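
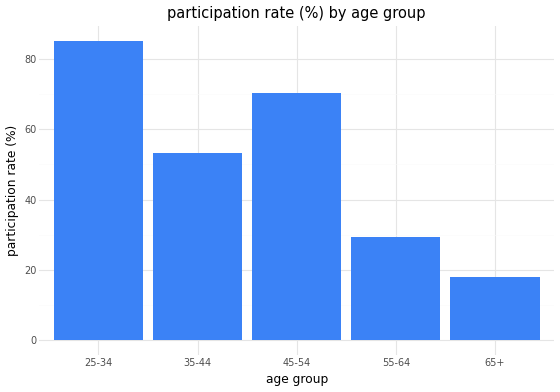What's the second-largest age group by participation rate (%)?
Top 3: 25-34 ≈ 80, 45-54 ≈ 70, 35-44 ≈ 50.

45-54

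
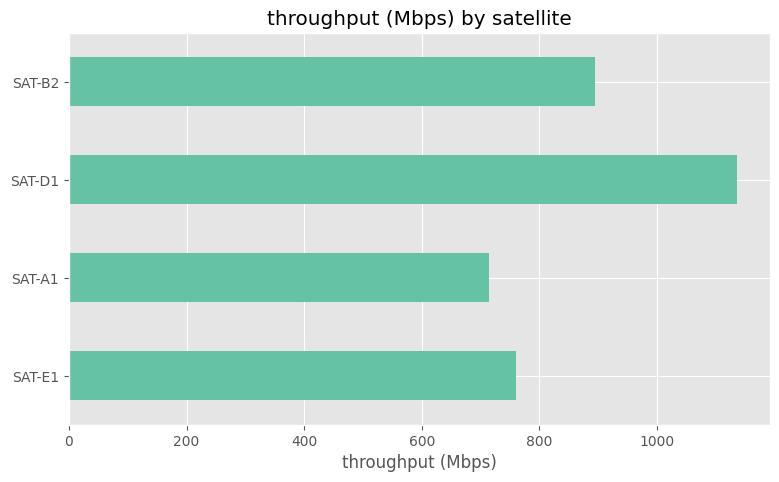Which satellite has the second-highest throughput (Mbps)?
Top 3: SAT-D1 ≈ 1100, SAT-B2 ≈ 900, SAT-E1 ≈ 800.

SAT-B2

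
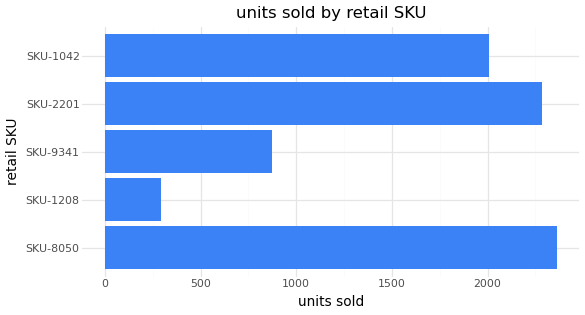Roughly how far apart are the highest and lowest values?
≈ 2200

Max SKU-8050 ≈ 2400, min SKU-1208 ≈ 200; range ≈ 2200.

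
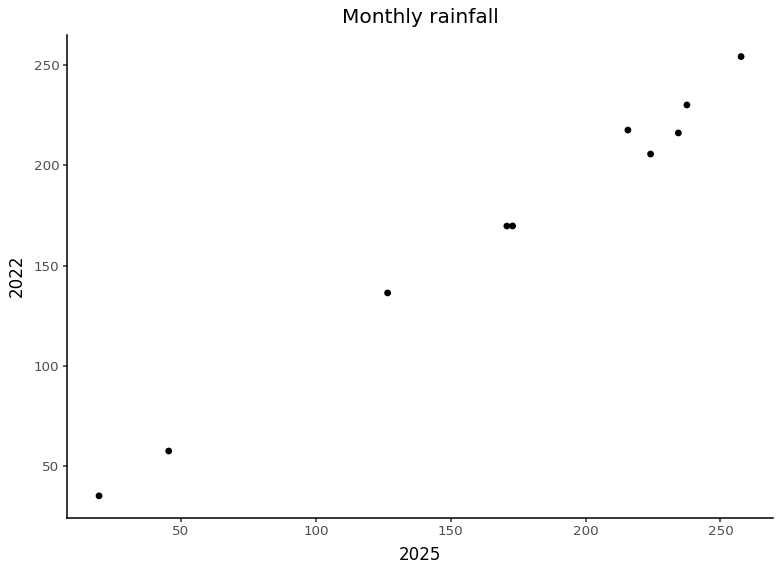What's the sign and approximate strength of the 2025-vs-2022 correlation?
Points are positively correlated; strong (|r| ≈ 1.0).

positive, strong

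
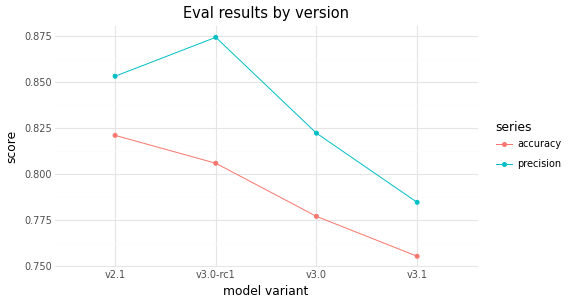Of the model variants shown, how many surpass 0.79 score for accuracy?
2

Above 0.79: v2.1, v3.0-rc1.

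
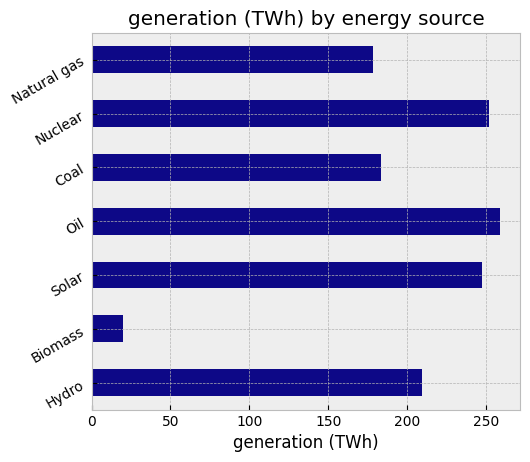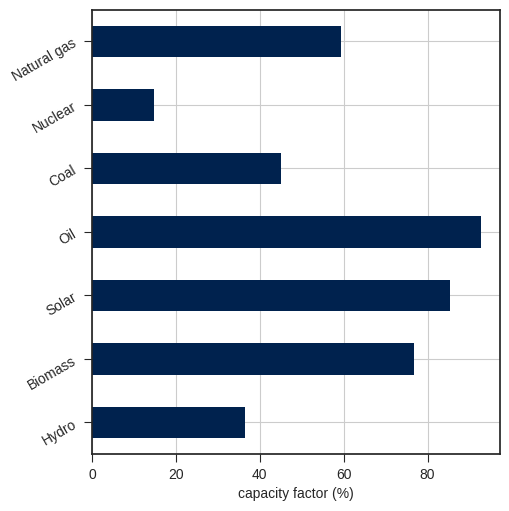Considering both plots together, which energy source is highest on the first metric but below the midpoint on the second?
Chart 2 median capacity factor (%) ≈ 60; below-median energy sources: Hydro, Coal, Nuclear. Among those, Nuclear has the highest generation (TWh) (≈ 250).

Nuclear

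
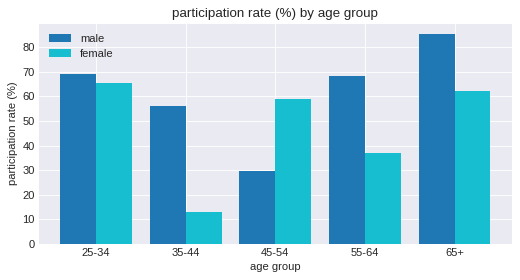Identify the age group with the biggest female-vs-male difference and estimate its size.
35-44, ≈ 50 %

35-44: female ≈ 10, male ≈ 60 → gap ≈ 50. Next-largest (55-64) is only ≈ 30.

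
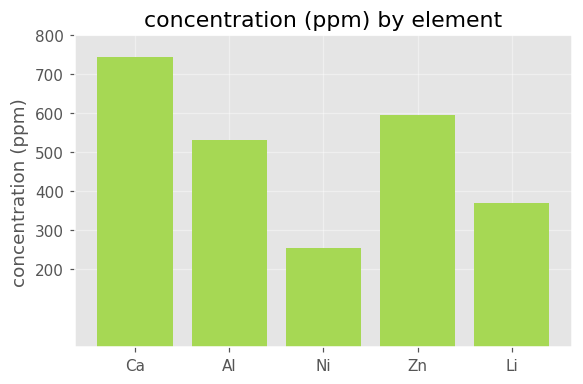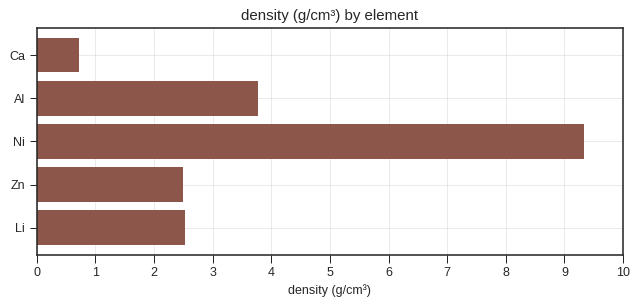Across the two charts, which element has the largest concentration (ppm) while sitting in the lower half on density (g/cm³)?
Chart 2 median density (g/cm³) ≈ 3; below-median elements: Ca, Zn. Among those, Ca has the highest concentration (ppm) (≈ 700).

Ca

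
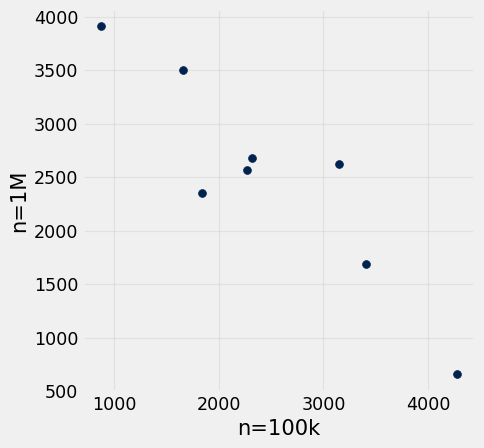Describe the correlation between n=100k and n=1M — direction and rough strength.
negative, strong

Points are negatively correlated; strong (|r| ≈ 0.9).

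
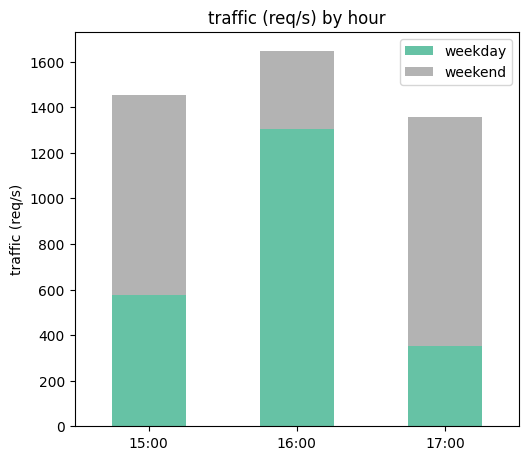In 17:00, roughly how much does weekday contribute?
weekday top ≈ 400, bottom ≈ 0; segment ≈ 400.

≈ 400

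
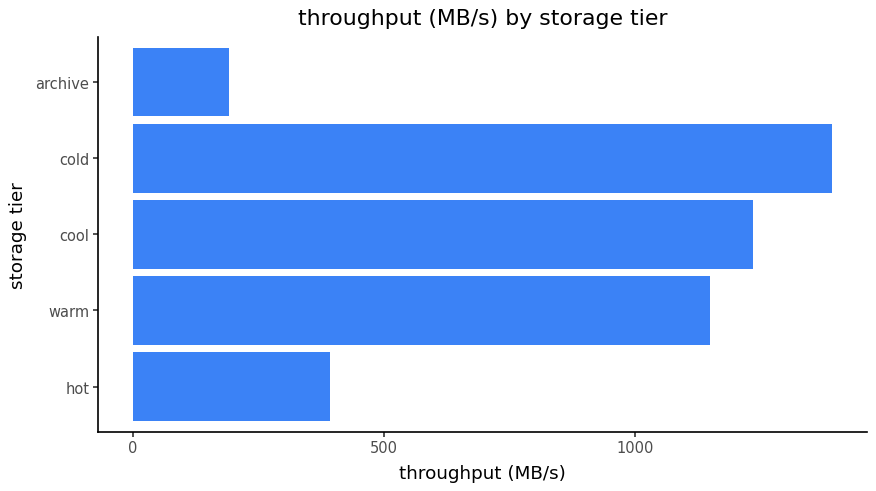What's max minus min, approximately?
Max cold ≈ 1400, min archive ≈ 200; range ≈ 1200.

≈ 1200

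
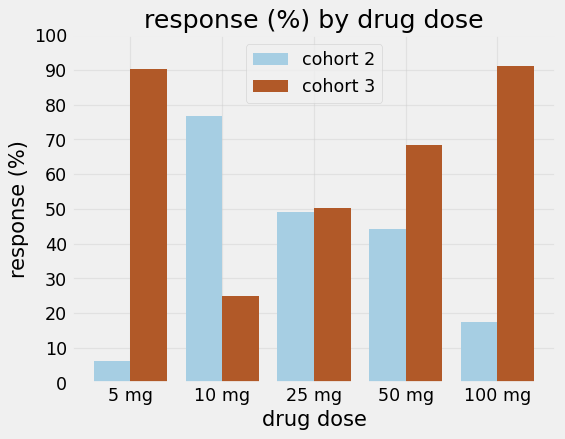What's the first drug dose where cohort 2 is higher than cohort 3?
5 mg: cohort 2 ≈ 10 vs cohort 3 ≈ 90 (not yet); 10 mg: cohort 2 ≈ 80 vs cohort 3 ≈ 20 (first crossover).

10 mg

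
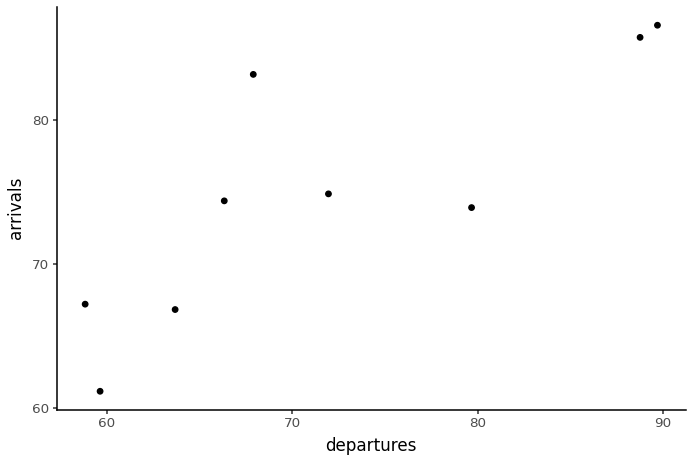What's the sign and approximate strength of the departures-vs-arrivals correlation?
positive, strong

Points are positively correlated; strong (|r| ≈ 0.8).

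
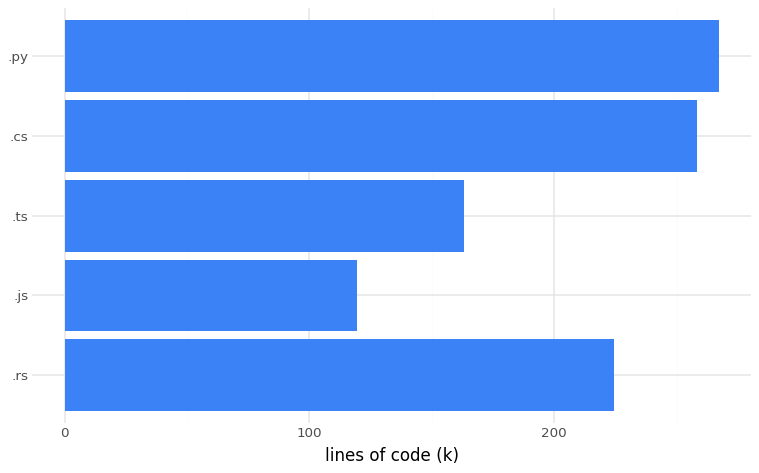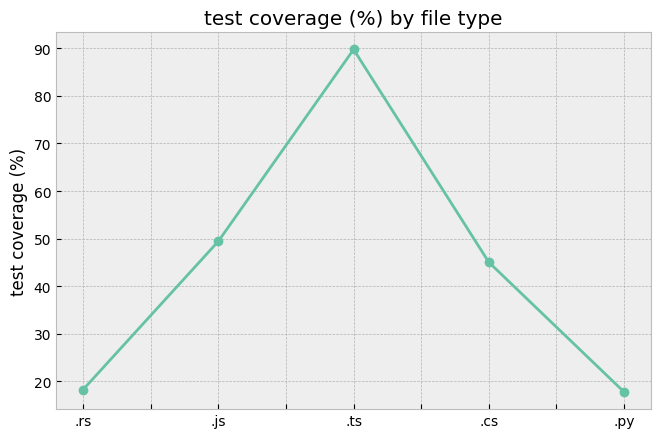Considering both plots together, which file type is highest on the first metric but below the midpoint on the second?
.py

Chart 2 median test coverage (%) ≈ 50; below-median file types: .rs, .py. Among those, .py has the highest lines of code (k) (≈ 275).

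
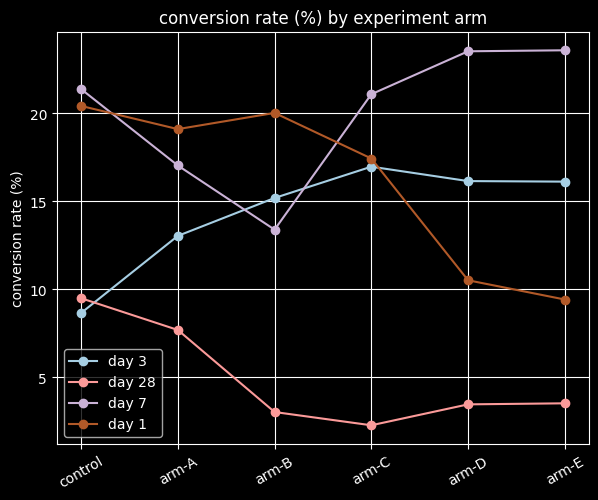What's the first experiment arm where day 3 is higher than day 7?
arm-A: day 3 ≈ 14 vs day 7 ≈ 18 (not yet); arm-B: day 3 ≈ 16 vs day 7 ≈ 14 (first crossover).

arm-B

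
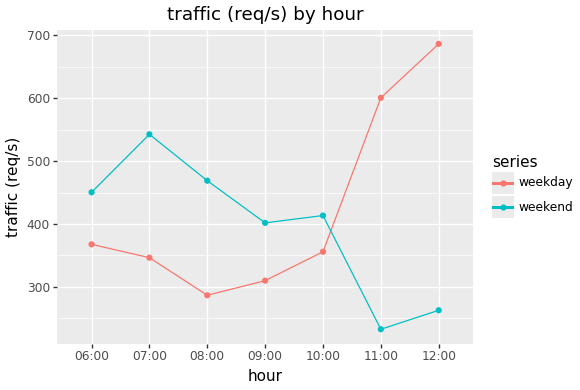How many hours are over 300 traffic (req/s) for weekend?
Above 300: 06:00, 07:00, 08:00, 09:00, 10:00.

5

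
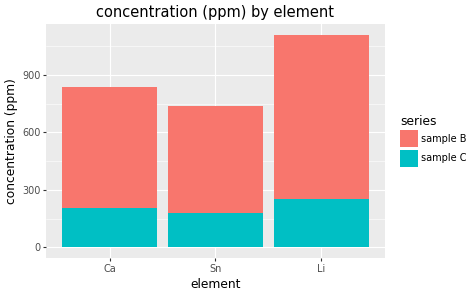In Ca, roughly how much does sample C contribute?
sample C top ≈ 200, bottom ≈ 0; segment ≈ 200.

≈ 200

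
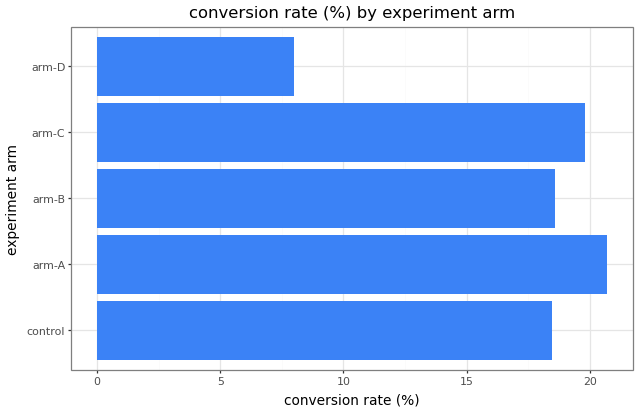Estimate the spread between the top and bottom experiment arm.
≈ 12

Max arm-A ≈ 20, min arm-D ≈ 8; range ≈ 12.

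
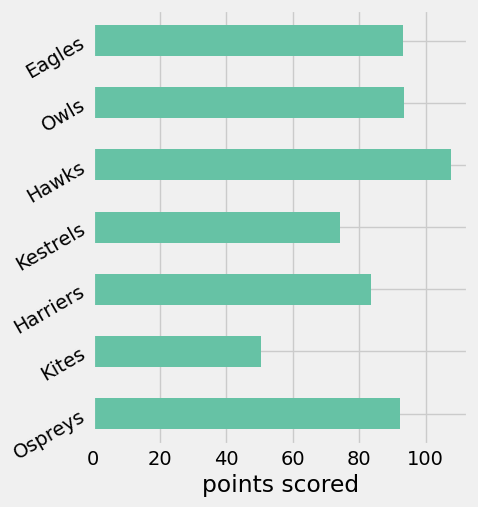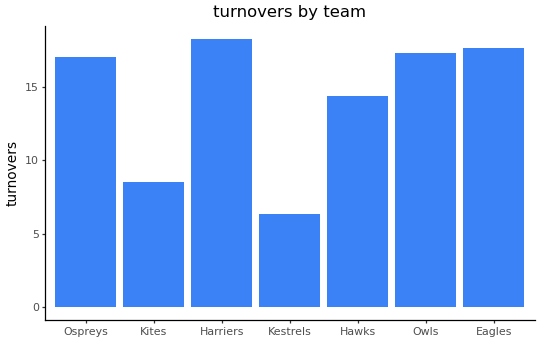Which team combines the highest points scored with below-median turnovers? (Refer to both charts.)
Chart 2 median turnovers ≈ 18; below-median teams: Kites, Kestrels, Hawks. Among those, Hawks has the highest points scored (≈ 110).

Hawks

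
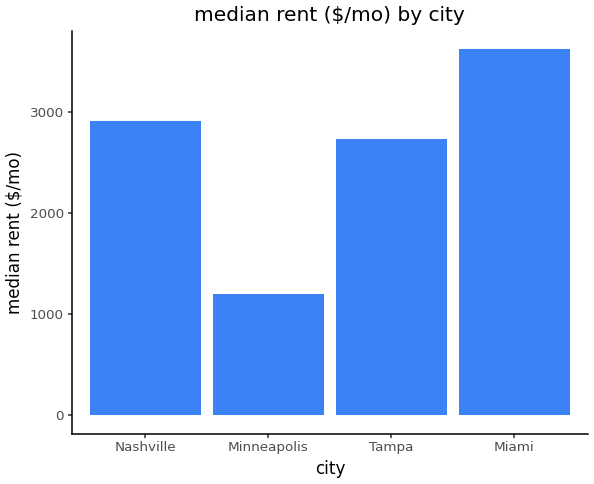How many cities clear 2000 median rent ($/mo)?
3

Above 2000: Nashville, Tampa, Miami.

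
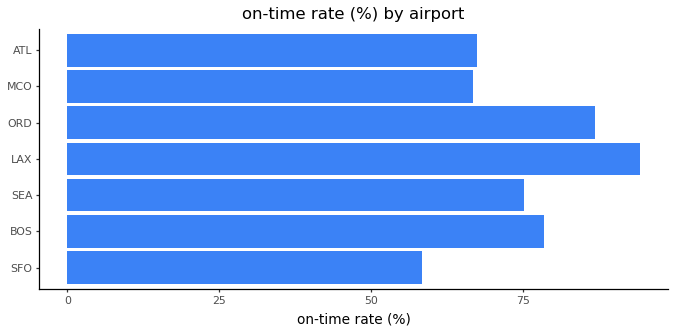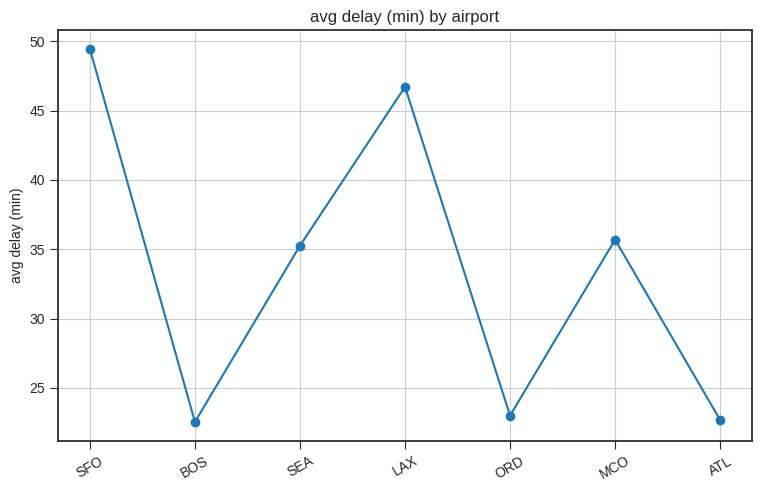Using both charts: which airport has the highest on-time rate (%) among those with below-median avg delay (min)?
Chart 2 median avg delay (min) ≈ 35; below-median airports: BOS, ORD, ATL. Among those, ORD has the highest on-time rate (%) (≈ 90).

ORD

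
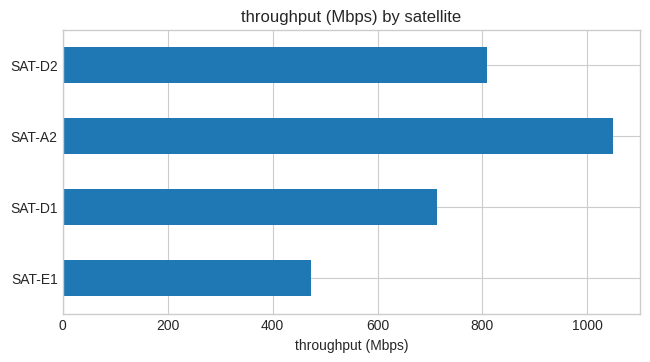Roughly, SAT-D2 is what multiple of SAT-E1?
SAT-D2 ≈ 800, SAT-E1 ≈ 500; 800/500 ≈ 1.6.

≈ 1.6×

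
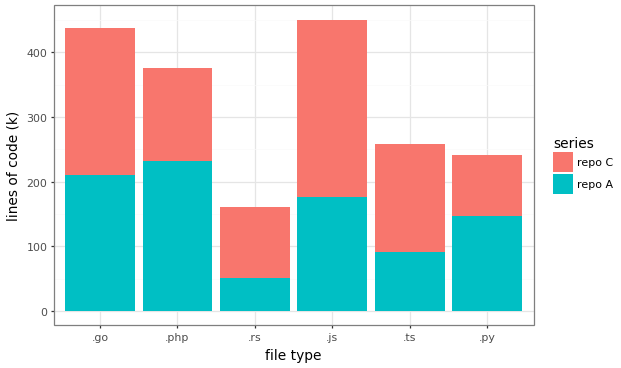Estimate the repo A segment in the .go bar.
≈ 200

repo A top ≈ 200, bottom ≈ 0; segment ≈ 200.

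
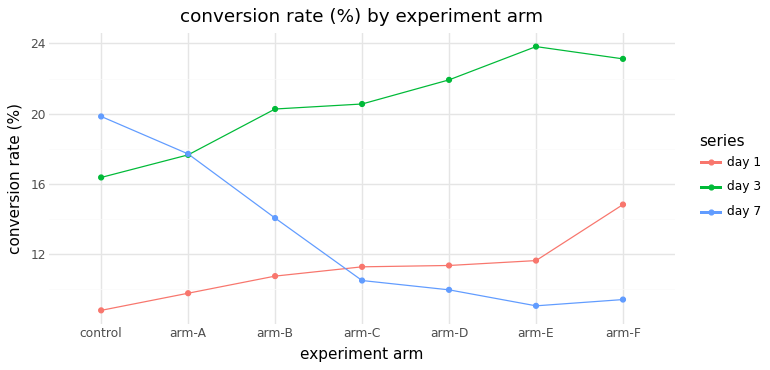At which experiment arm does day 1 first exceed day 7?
arm-B: day 1 ≈ 10 vs day 7 ≈ 14 (not yet); arm-C: day 1 ≈ 12 vs day 7 ≈ 10 (first crossover).

arm-C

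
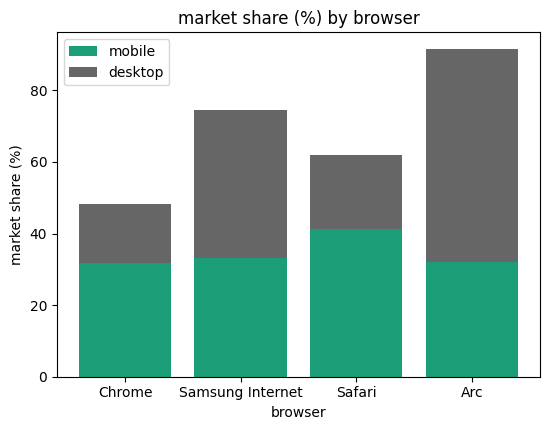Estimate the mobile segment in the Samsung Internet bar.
≈ 30

mobile top ≈ 30, bottom ≈ 0; segment ≈ 30.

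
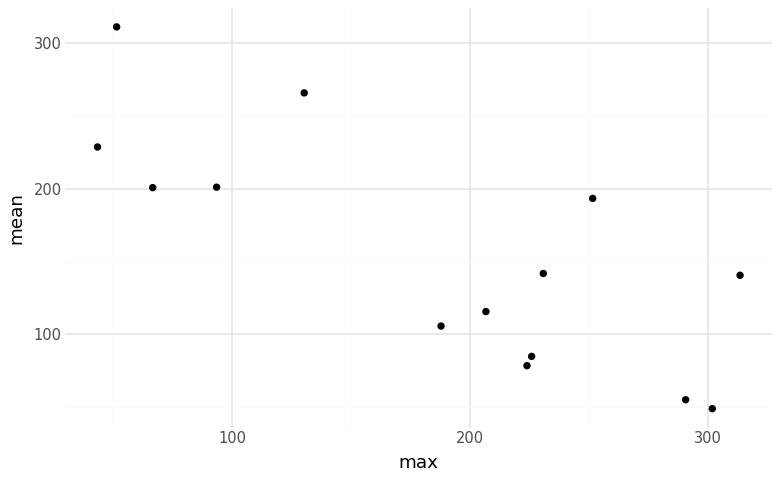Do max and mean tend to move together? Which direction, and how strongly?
negative, strong

Points are negatively correlated; strong (|r| ≈ 0.8).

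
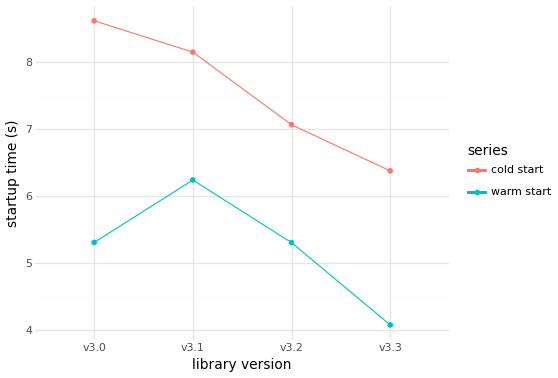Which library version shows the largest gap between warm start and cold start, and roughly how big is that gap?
v3.0, ≈ 3.0 s

v3.0: warm start ≈ 5.5, cold start ≈ 8.5 → gap ≈ 3.0. Next-largest (v3.3) is only ≈ 2.5.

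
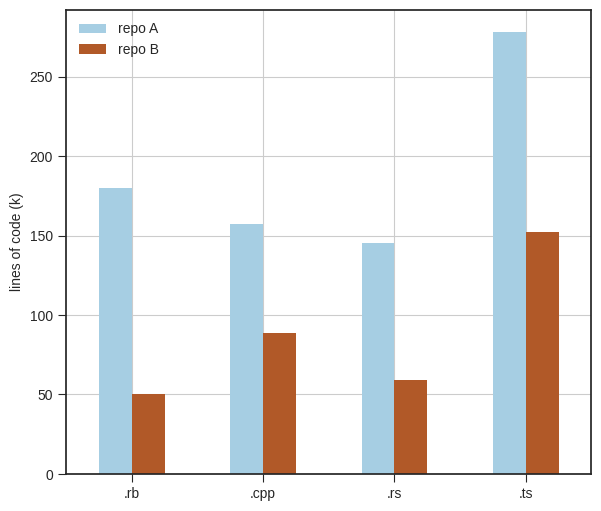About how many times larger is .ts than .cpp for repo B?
≈ 1.5×

.ts ≈ 150, .cpp ≈ 100; 150/100 ≈ 1.5.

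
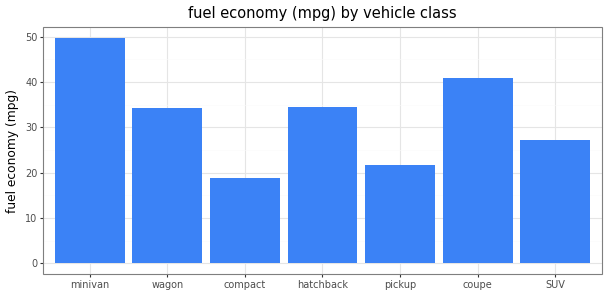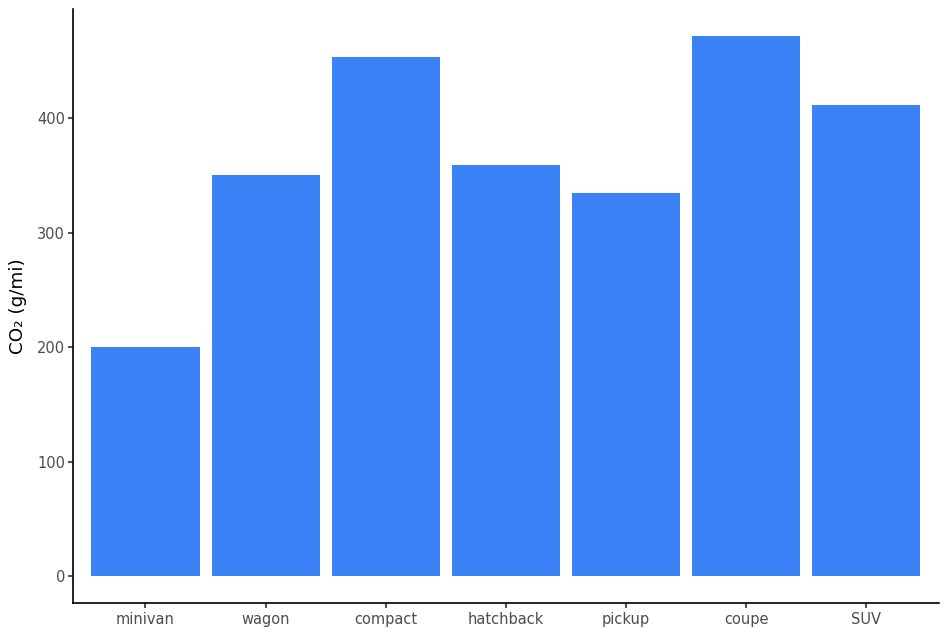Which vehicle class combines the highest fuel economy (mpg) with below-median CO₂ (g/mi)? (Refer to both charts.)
Chart 2 median CO₂ (g/mi) ≈ 350; below-median vehicle classes: minivan, wagon, pickup. Among those, minivan has the highest fuel economy (mpg) (≈ 50).

minivan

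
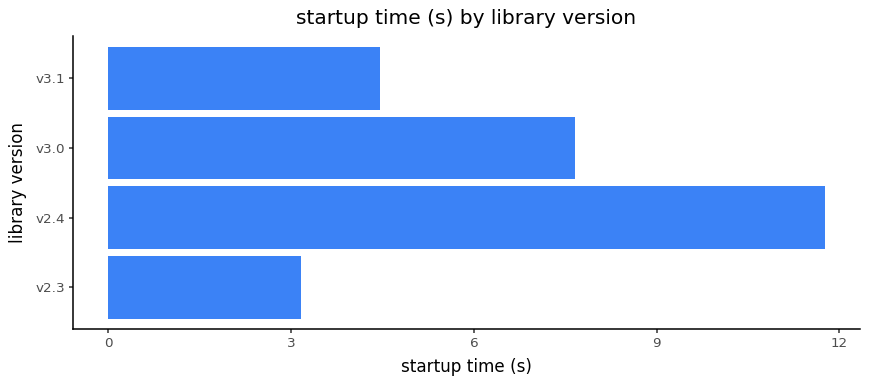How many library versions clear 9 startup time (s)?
1

Above 9: v2.4.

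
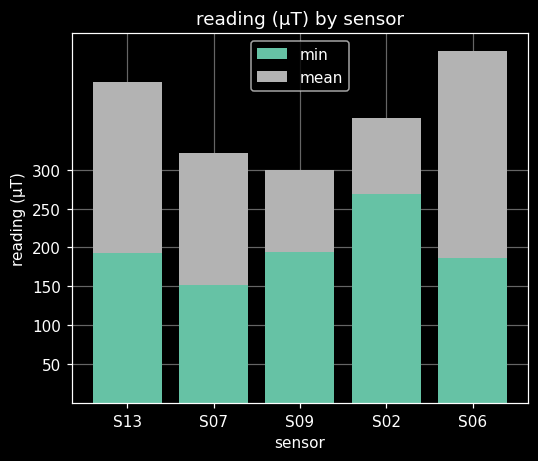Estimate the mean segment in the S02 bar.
mean top ≈ 350, bottom ≈ 250; segment ≈ 100.

≈ 100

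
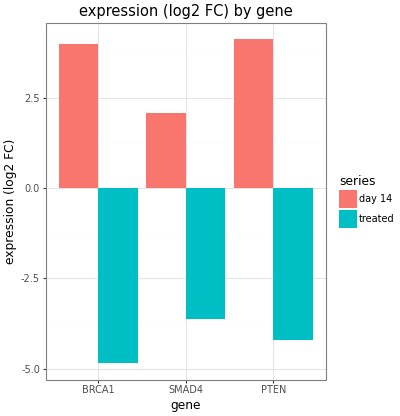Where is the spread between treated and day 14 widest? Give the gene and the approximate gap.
BRCA1, ≈ 9 log2 FC

BRCA1: treated ≈ -5, day 14 ≈ 4 → gap ≈ 9. Next-largest (PTEN) is only ≈ 8.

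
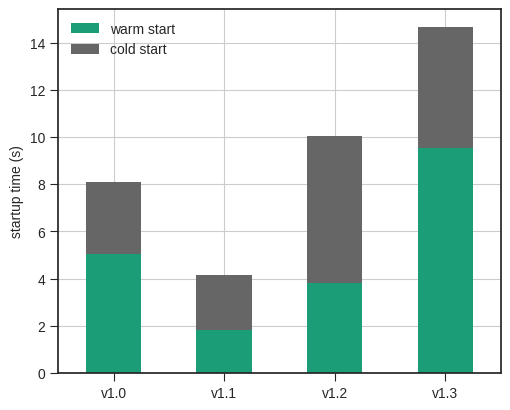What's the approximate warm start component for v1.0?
warm start top ≈ 6, bottom ≈ 0; segment ≈ 6.

≈ 6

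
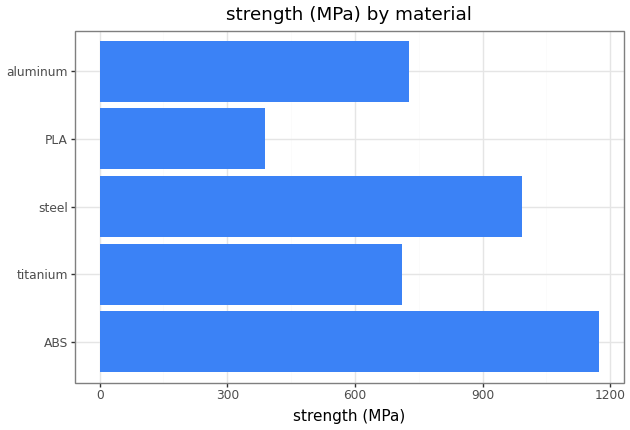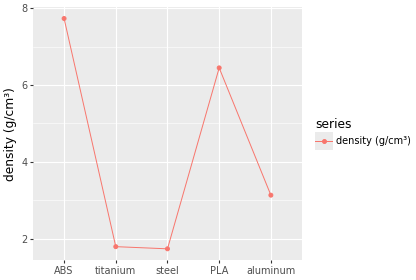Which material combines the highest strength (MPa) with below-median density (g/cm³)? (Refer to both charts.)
Chart 2 median density (g/cm³) ≈ 3; below-median materials: titanium, steel. Among those, steel has the highest strength (MPa) (≈ 1000).

steel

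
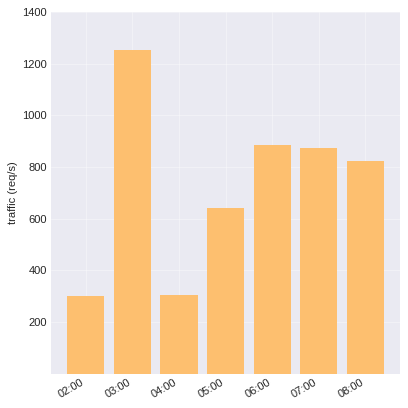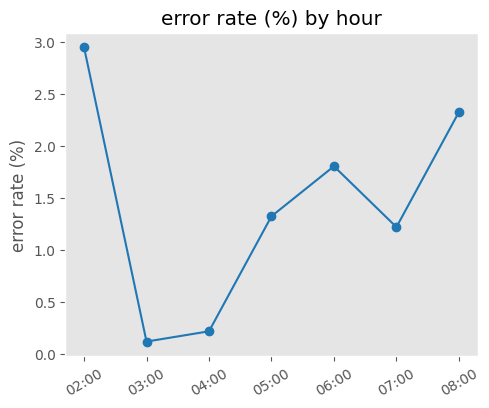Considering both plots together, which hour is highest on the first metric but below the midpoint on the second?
Chart 2 median error rate (%) ≈ 1.5; below-median hours: 03:00, 04:00, 07:00. Among those, 03:00 has the highest traffic (req/s) (≈ 1200).

03:00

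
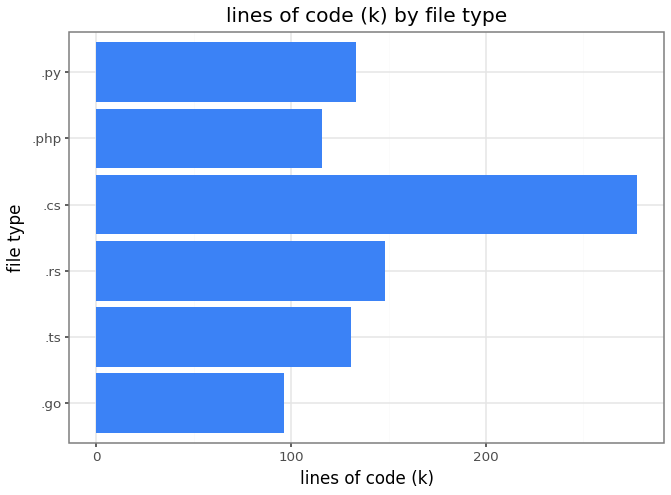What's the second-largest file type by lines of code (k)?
Top 3: .cs ≈ 275, .rs ≈ 150, .py ≈ 125.

.rs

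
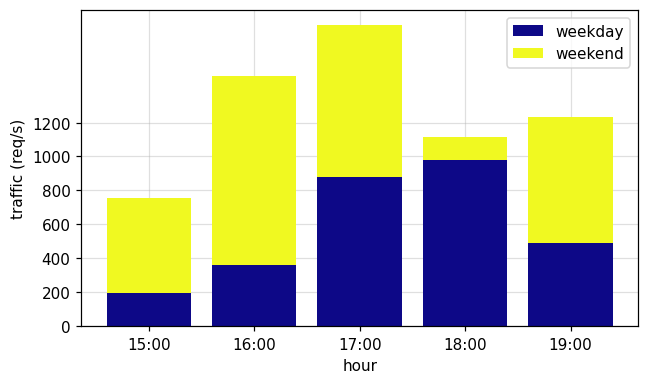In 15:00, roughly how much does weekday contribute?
≈ 200

weekday top ≈ 200, bottom ≈ 0; segment ≈ 200.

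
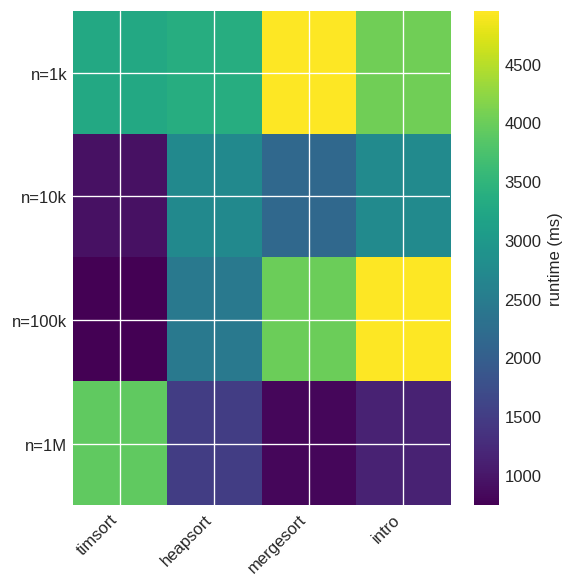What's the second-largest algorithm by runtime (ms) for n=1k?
Top 3 for n=1k: mergesort ≈ 5000, intro ≈ 4000, heapsort ≈ 3500.

intro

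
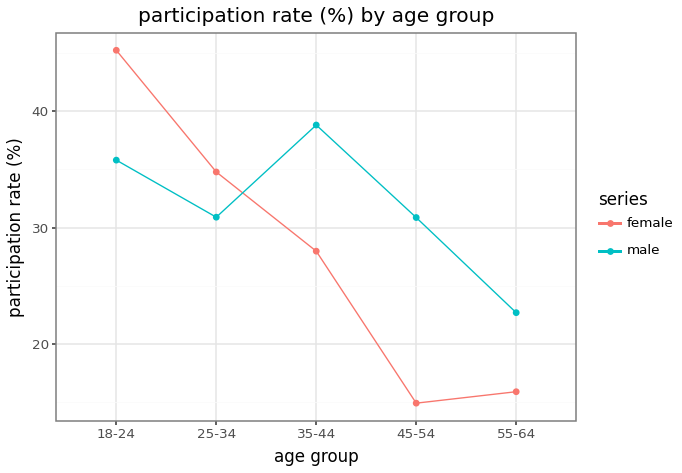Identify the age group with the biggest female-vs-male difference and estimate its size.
45-54: female ≈ 15, male ≈ 30 → gap ≈ 15. Next-largest (35-44) is only ≈ 10.

45-54, ≈ 15 %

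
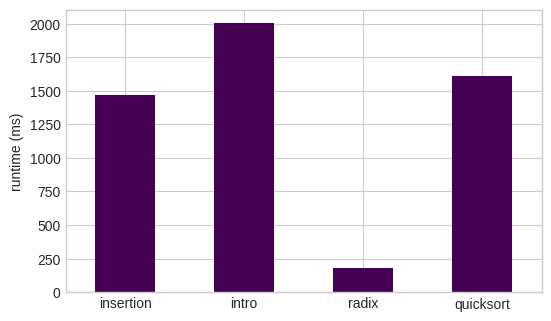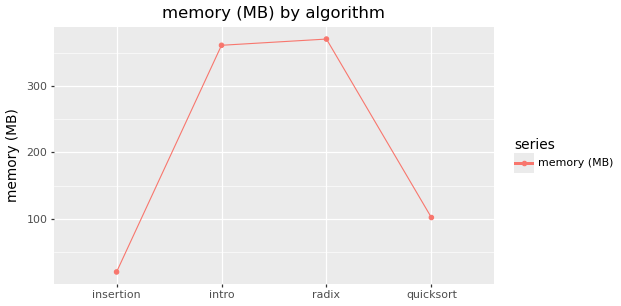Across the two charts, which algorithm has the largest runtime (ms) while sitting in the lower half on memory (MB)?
Chart 2 median memory (MB) ≈ 250; below-median algorithms: insertion, quicksort. Among those, quicksort has the highest runtime (ms) (≈ 1600).

quicksort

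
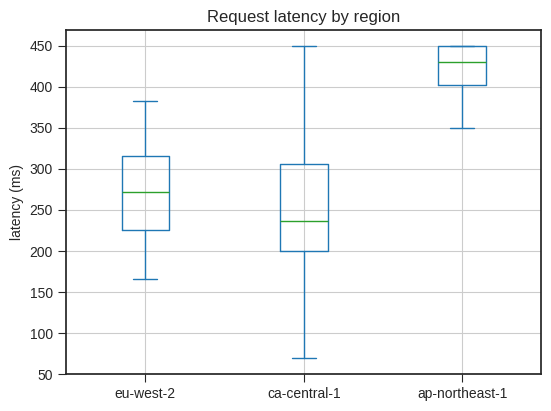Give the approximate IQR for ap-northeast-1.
≈ 40

Q3 ≈ 440, Q1 ≈ 400; IQR ≈ 40.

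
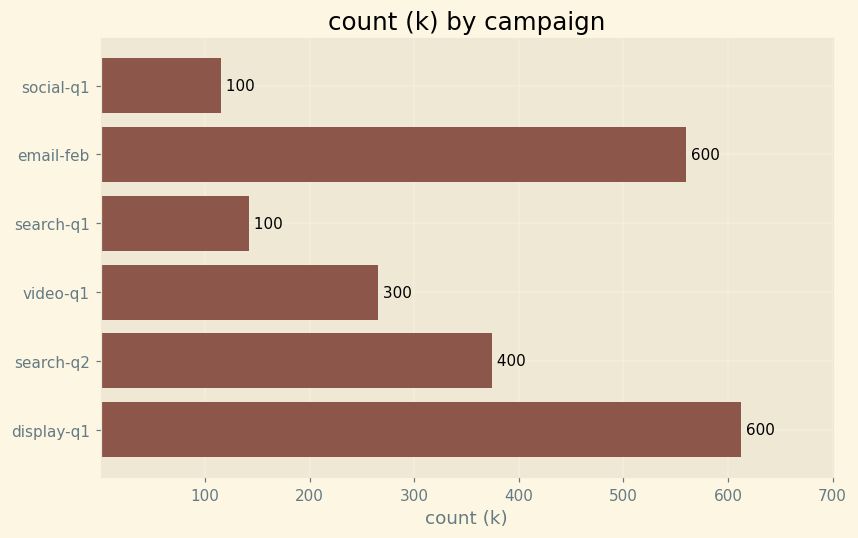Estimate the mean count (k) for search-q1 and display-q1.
≈ 350

(100 + 600) / 2 ≈ 350.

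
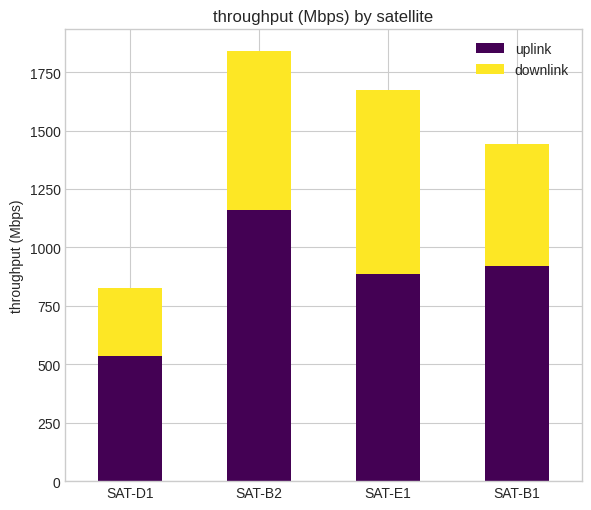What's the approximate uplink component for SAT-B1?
uplink top ≈ 1000, bottom ≈ 0; segment ≈ 1000.

≈ 1000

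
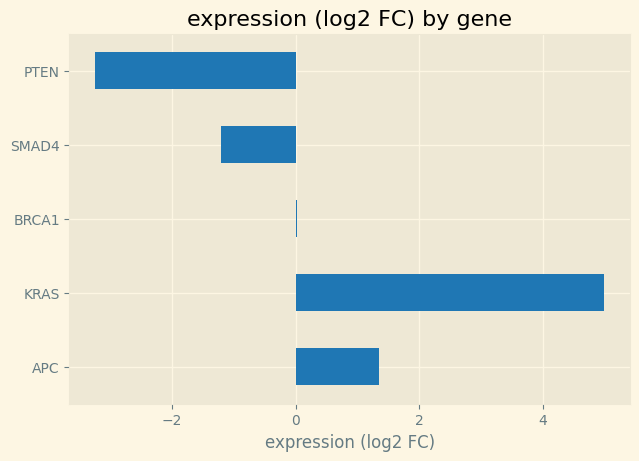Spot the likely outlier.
KRAS

KRAS ≈ 5; the rest sit between ≈ -3 and ≈ 1.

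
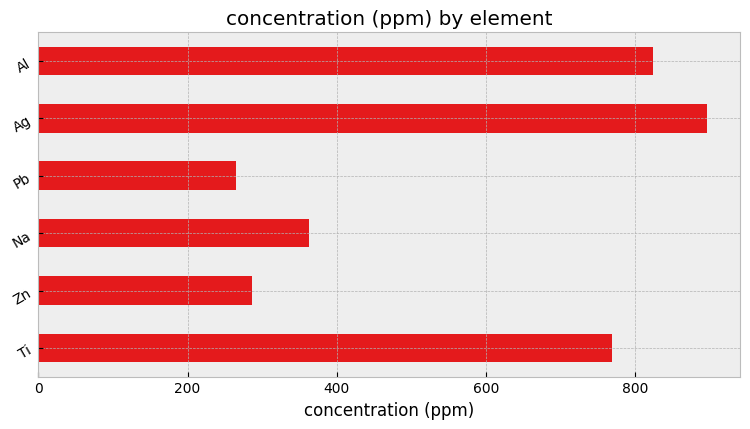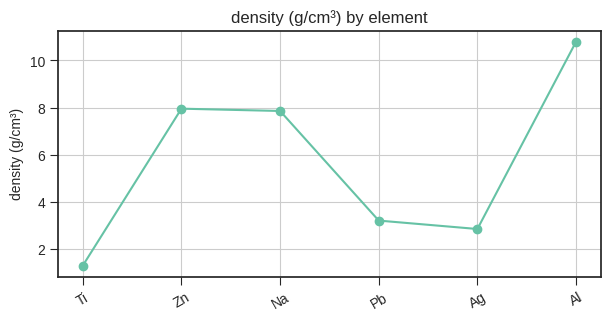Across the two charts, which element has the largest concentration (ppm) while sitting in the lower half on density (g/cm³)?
Chart 2 median density (g/cm³) ≈ 6; below-median elements: Ti, Pb, Ag. Among those, Ag has the highest concentration (ppm) (≈ 900).

Ag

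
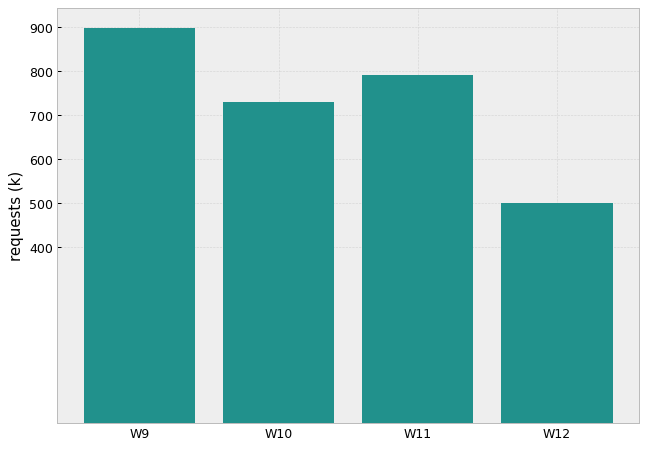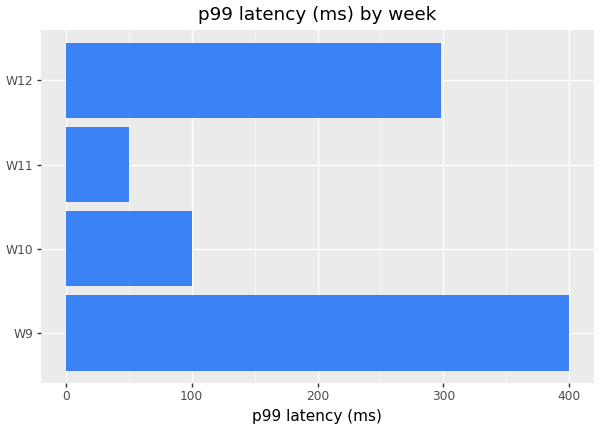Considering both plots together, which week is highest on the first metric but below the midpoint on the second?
W11

Chart 2 median p99 latency (ms) ≈ 200; below-median weeks: W10, W11. Among those, W11 has the highest requests (k) (≈ 800).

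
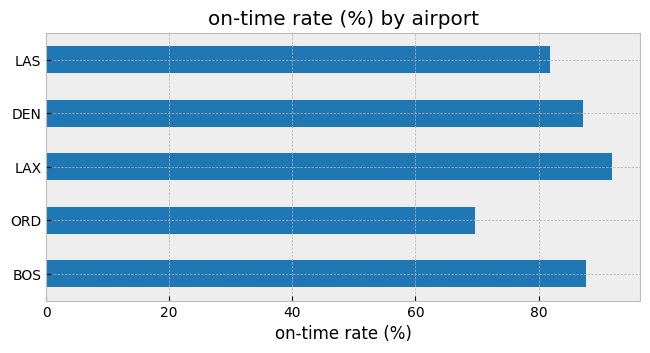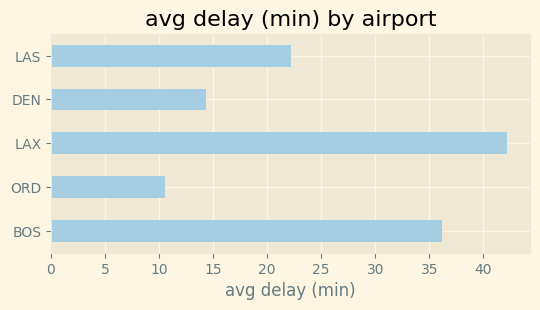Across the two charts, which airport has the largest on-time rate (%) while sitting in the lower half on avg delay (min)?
DEN

Chart 2 median avg delay (min) ≈ 20; below-median airports: ORD, DEN. Among those, DEN has the highest on-time rate (%) (≈ 90).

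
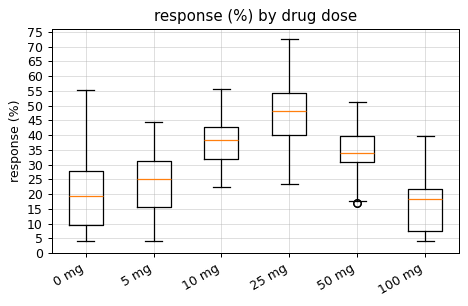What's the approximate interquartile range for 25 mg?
≈ 15

Q3 ≈ 55, Q1 ≈ 40; IQR ≈ 15.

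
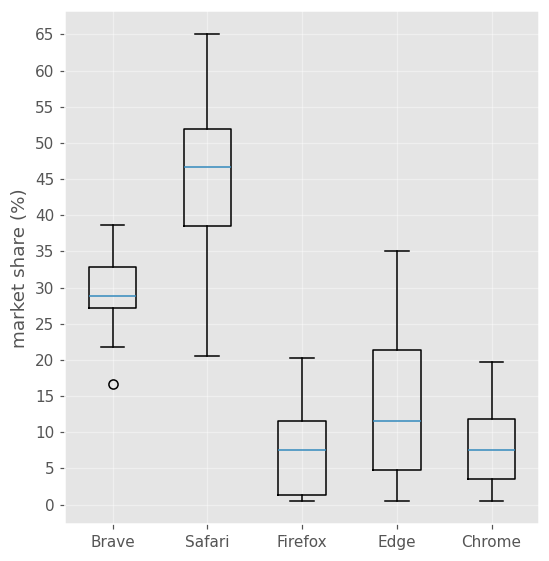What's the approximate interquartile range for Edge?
≈ 15

Q3 ≈ 20, Q1 ≈ 5; IQR ≈ 15.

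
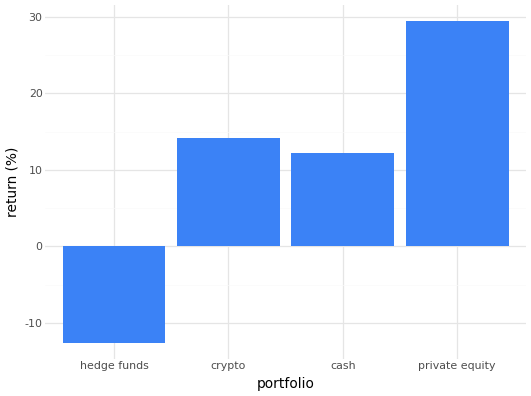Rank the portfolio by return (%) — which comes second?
Top 3: private equity ≈ 30, crypto ≈ 15, cash ≈ 10.

crypto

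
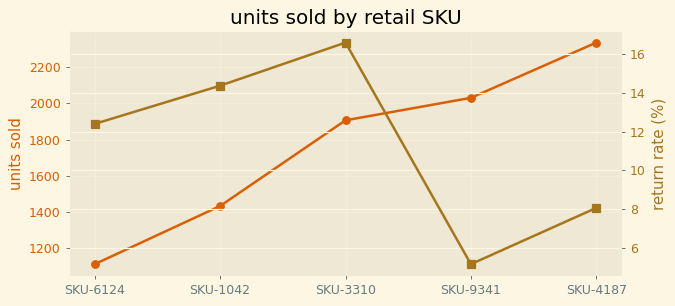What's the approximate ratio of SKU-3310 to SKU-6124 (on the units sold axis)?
SKU-3310 ≈ 2000, SKU-6124 ≈ 1200; 2000/1200 ≈ 1.67.

≈ 1.67×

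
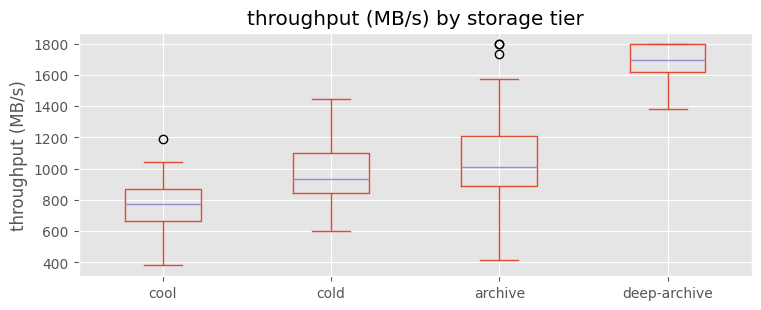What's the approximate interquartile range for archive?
≈ 300

Q3 ≈ 1200, Q1 ≈ 900; IQR ≈ 300.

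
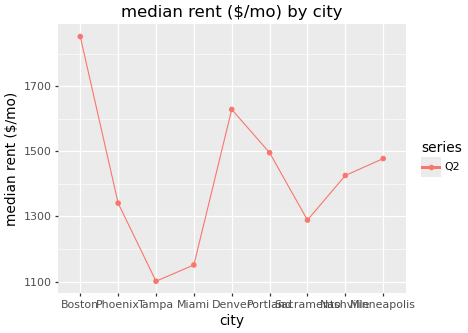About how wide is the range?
Max Boston ≈ 1900, min Tampa ≈ 1100; range ≈ 800.

≈ 800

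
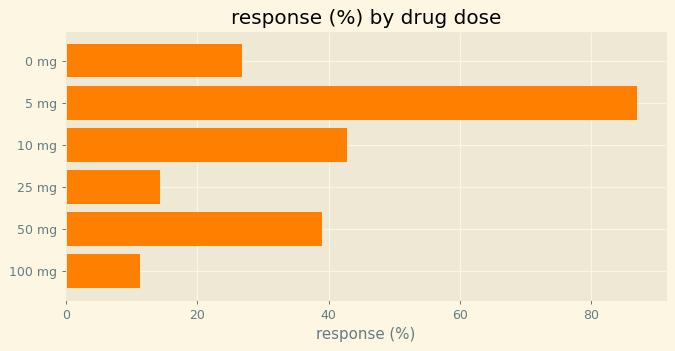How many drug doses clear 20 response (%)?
Above 20: 0 mg, 5 mg, 10 mg, 50 mg.

4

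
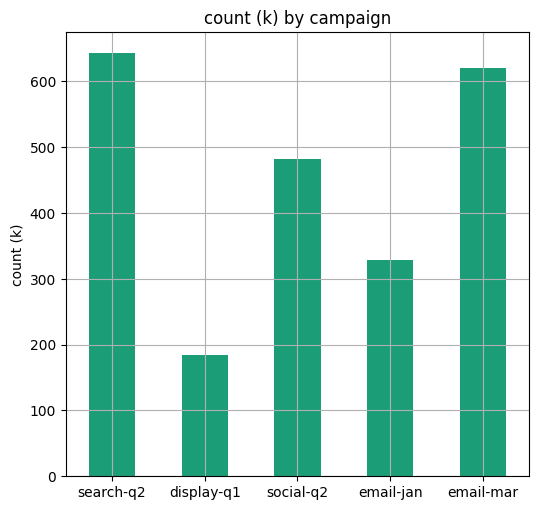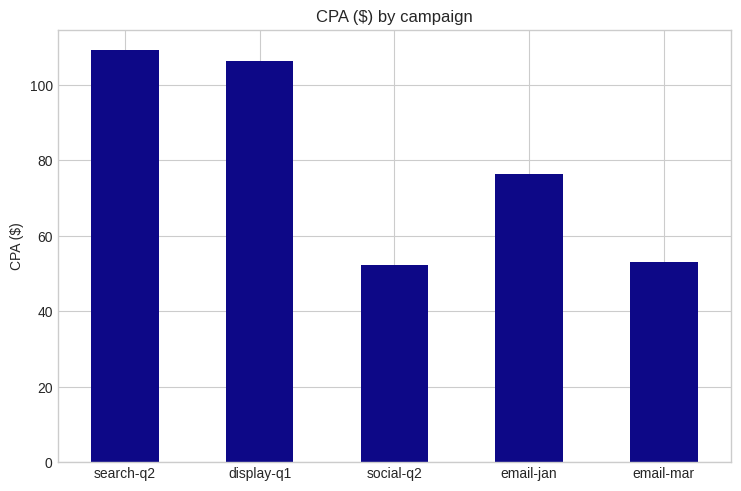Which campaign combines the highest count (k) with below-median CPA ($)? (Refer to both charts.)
Chart 2 median CPA ($) ≈ 80; below-median campaigns: social-q2, email-mar. Among those, email-mar has the highest count (k) (≈ 600).

email-mar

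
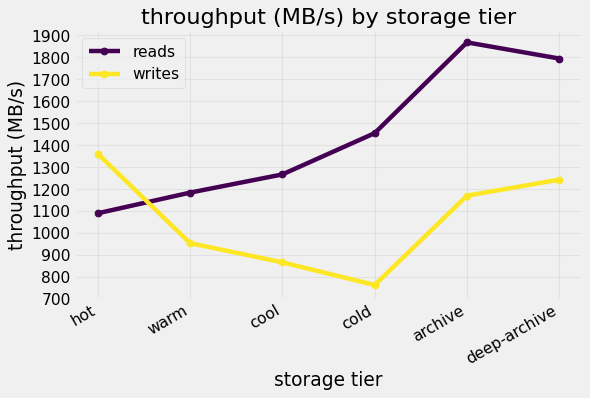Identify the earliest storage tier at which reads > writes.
warm

hot: reads ≈ 1100 vs writes ≈ 1400 (not yet); warm: reads ≈ 1200 vs writes ≈ 1000 (first crossover).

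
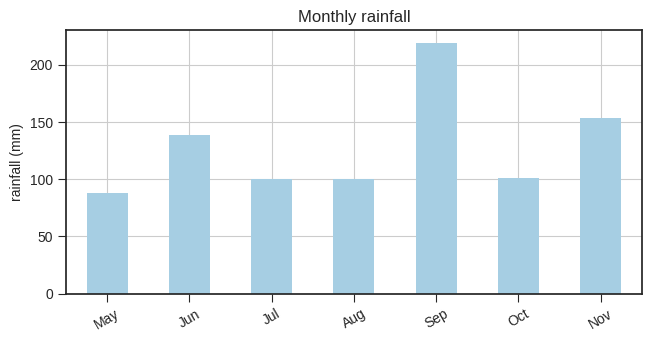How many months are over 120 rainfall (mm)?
Above 120: Jun, Sep, Nov.

3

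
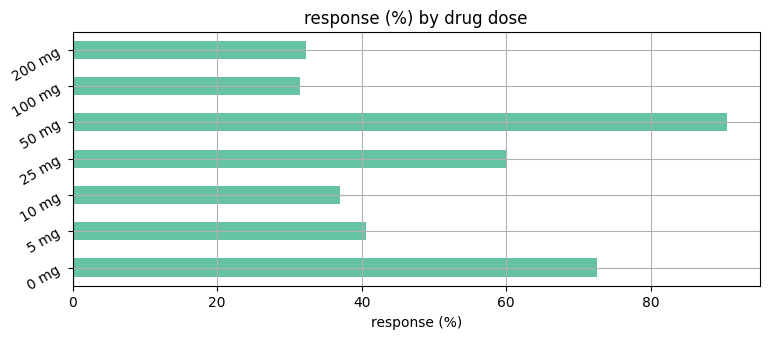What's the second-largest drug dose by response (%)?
Top 3: 50 mg ≈ 90, 0 mg ≈ 70, 25 mg ≈ 60.

0 mg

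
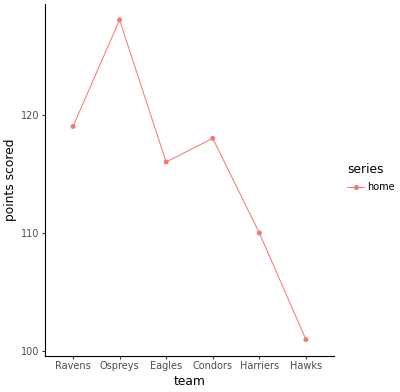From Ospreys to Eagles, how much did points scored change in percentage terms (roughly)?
Ospreys ≈ 130, Eagles ≈ 115; (115 − 130) / 130 ≈ -11.5%.

≈ -11.5%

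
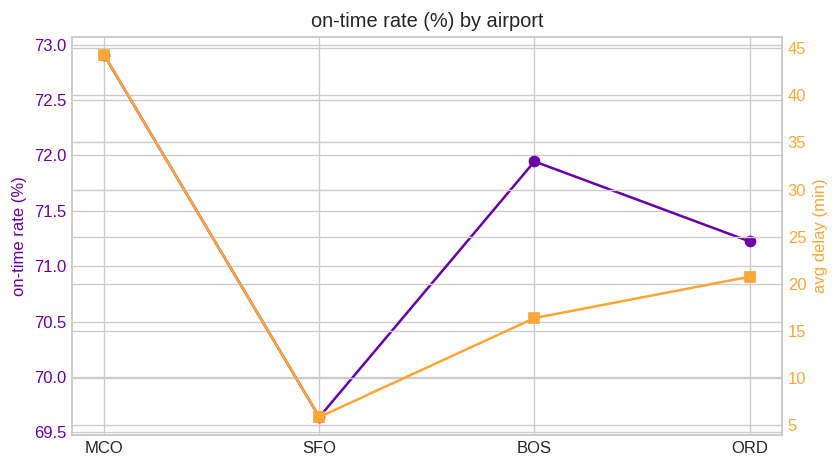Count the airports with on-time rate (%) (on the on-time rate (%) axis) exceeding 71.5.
2

Above 71.5: MCO, BOS.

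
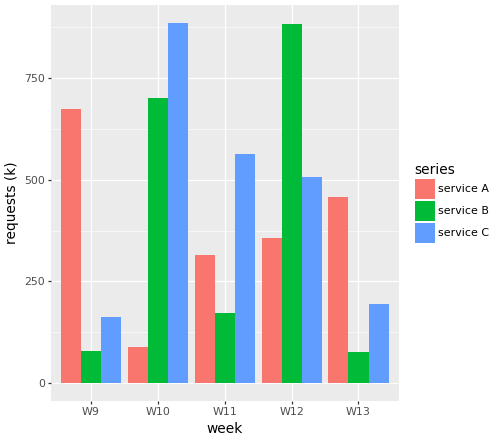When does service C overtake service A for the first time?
W9: service C ≈ 200 vs service A ≈ 700 (not yet); W10: service C ≈ 900 vs service A ≈ 100 (first crossover).

W10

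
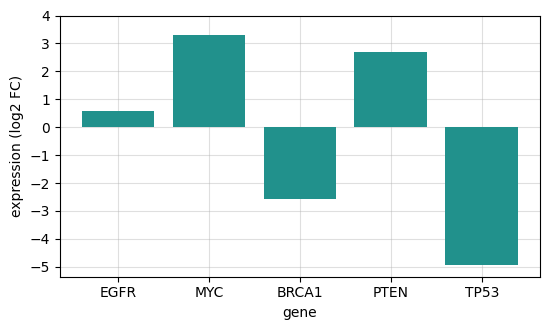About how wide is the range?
≈ 8

Max MYC ≈ 3, min TP53 ≈ -5; range ≈ 8.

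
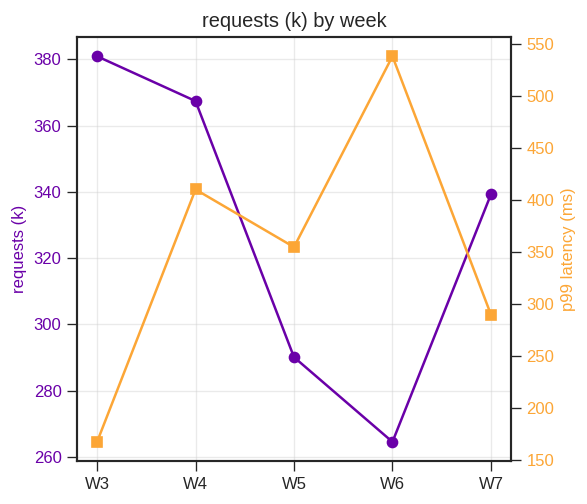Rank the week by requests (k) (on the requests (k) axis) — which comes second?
W4

Top 3 (on the requests (k) axis): W3 ≈ 380, W4 ≈ 370, W7 ≈ 340.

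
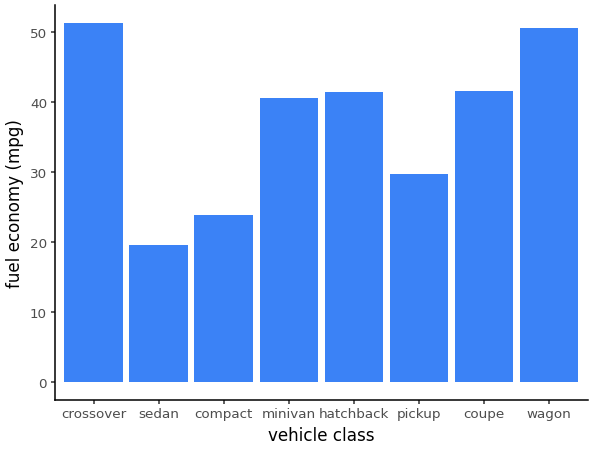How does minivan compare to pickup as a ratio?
≈ 1.33×

minivan ≈ 40, pickup ≈ 30; 40/30 ≈ 1.33.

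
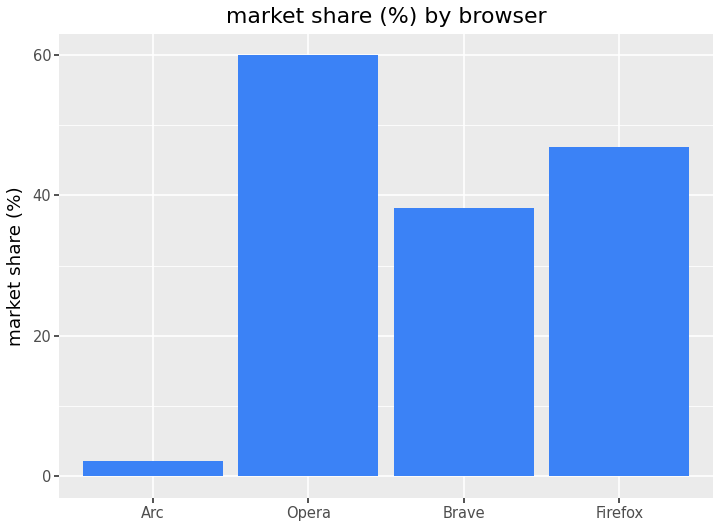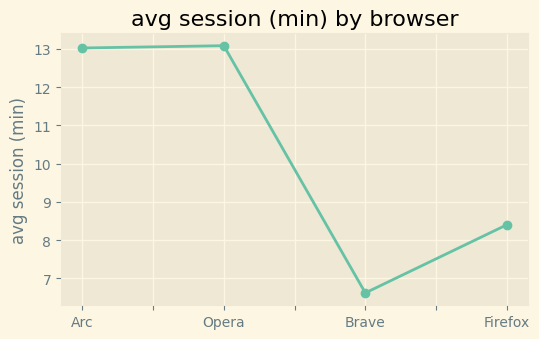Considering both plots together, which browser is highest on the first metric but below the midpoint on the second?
Firefox

Chart 2 median avg session (min) ≈ 10; below-median browsers: Brave, Firefox. Among those, Firefox has the highest market share (%) (≈ 50).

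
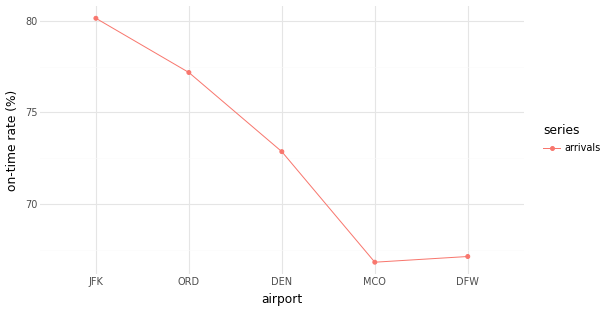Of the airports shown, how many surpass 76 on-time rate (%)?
Above 76: JFK, ORD.

2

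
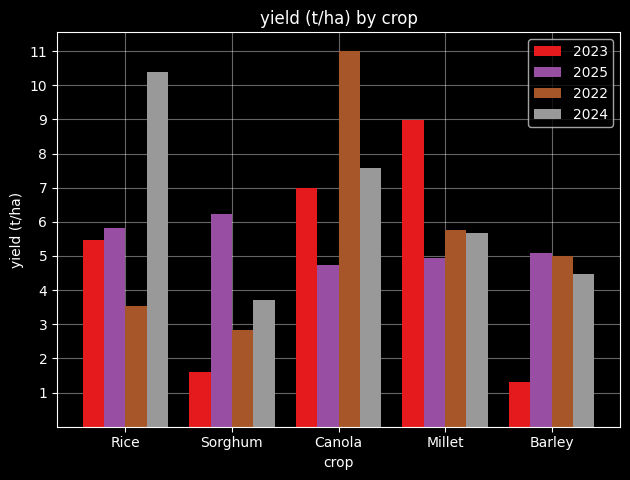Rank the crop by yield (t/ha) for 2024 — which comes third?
Top 4 for 2024: Rice ≈ 10, Canola ≈ 8, Millet ≈ 6, Barley ≈ 4.

Millet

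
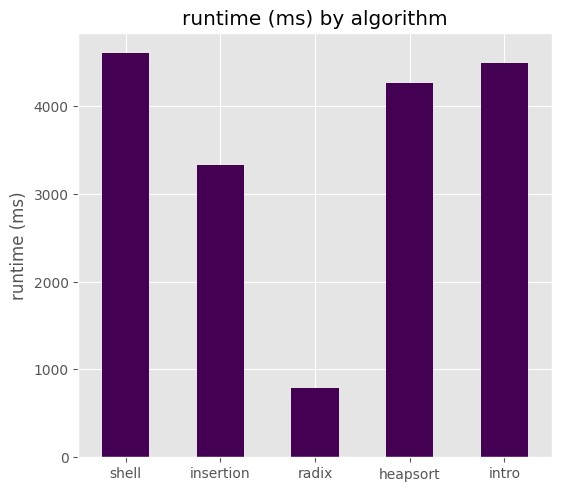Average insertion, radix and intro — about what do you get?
(3500 + 1000 + 4500) / 3 ≈ 3000.

≈ 3000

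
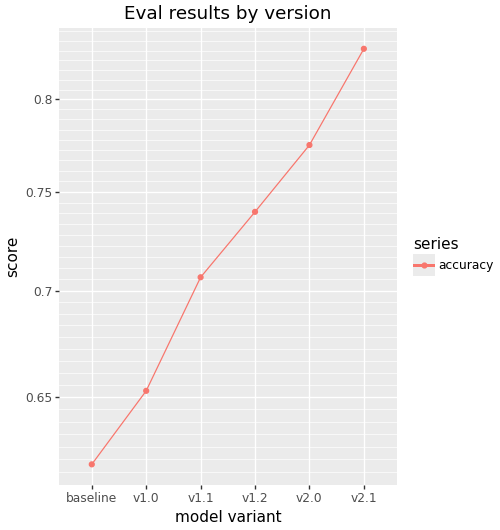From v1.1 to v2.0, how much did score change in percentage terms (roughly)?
≈ +11.4%

v1.1 ≈ 0.70, v2.0 ≈ 0.78; (0.78 − 0.70) / 0.70 ≈ +11.4%.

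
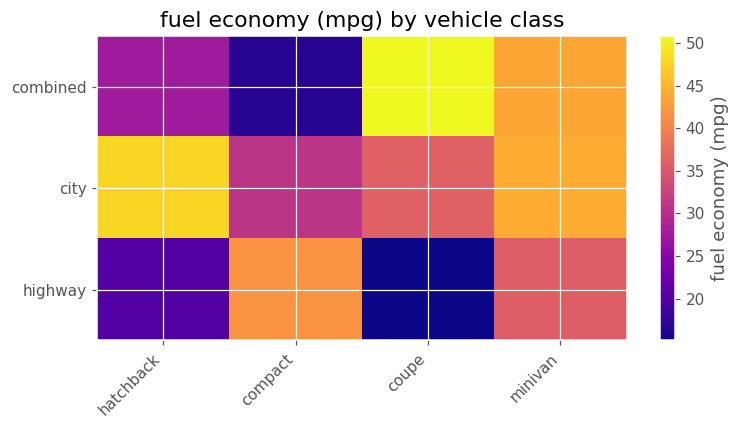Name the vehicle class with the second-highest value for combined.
minivan

Top 3 for combined: coupe ≈ 50, minivan ≈ 45, hatchback ≈ 30.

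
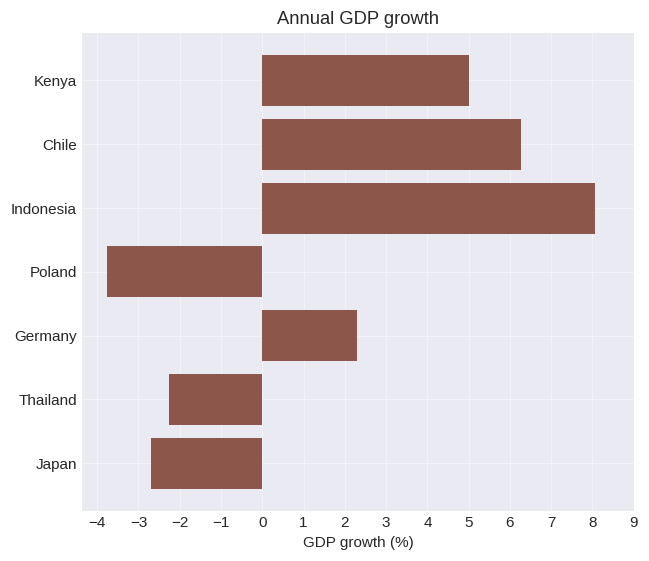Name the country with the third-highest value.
Top 4: Indonesia ≈ 8, Chile ≈ 6, Kenya ≈ 5, Germany ≈ 2.

Kenya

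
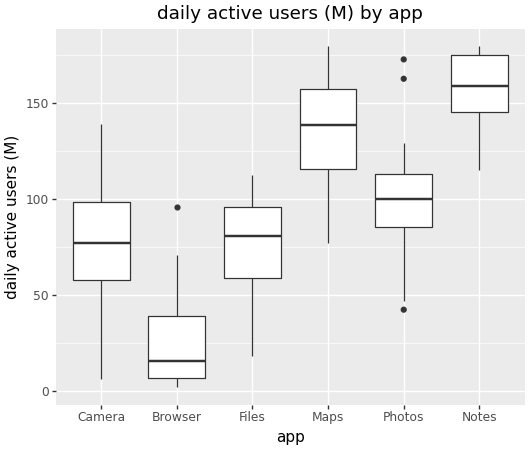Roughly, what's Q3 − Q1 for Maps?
Q3 ≈ 160, Q1 ≈ 120; IQR ≈ 40.

≈ 40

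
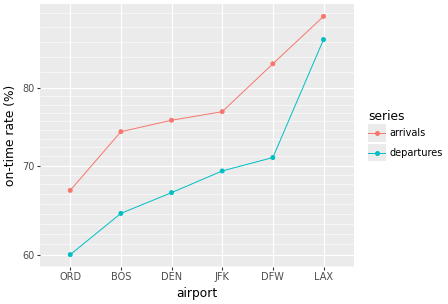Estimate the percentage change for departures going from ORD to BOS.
≈ +8.3%

ORD ≈ 60, BOS ≈ 65; (65 − 60) / 60 ≈ +8.3%.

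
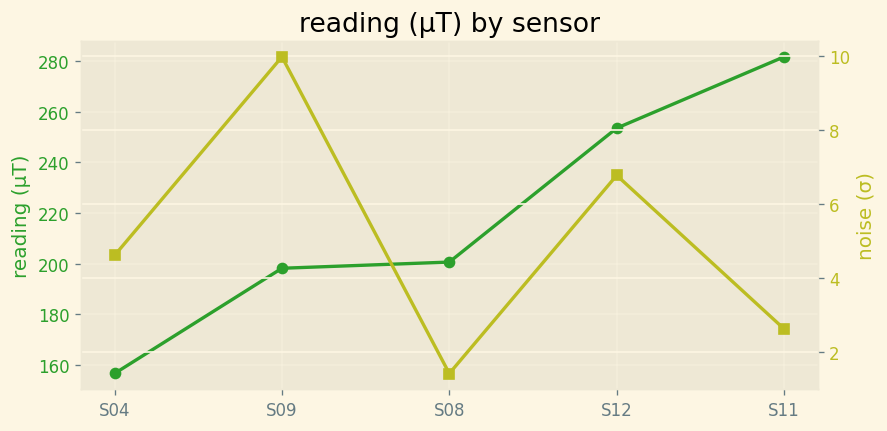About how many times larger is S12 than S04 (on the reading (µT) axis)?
≈ 1.62×

S12 ≈ 260, S04 ≈ 160; 260/160 ≈ 1.62.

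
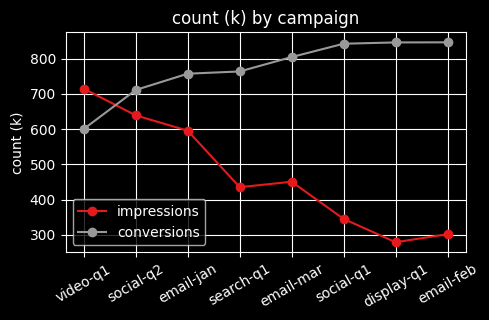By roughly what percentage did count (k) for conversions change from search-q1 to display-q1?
≈ +13.3%

search-q1 ≈ 750, display-q1 ≈ 850; (850 − 750) / 750 ≈ +13.3%.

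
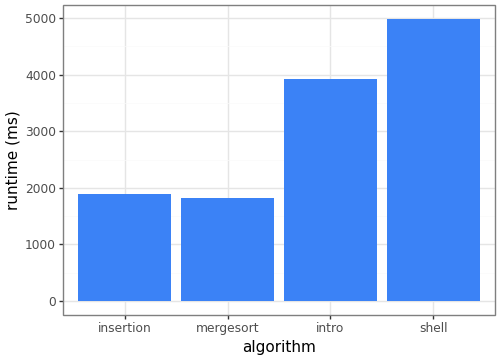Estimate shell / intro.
shell ≈ 5000, intro ≈ 4000; 5000/4000 ≈ 1.25.

≈ 1.25×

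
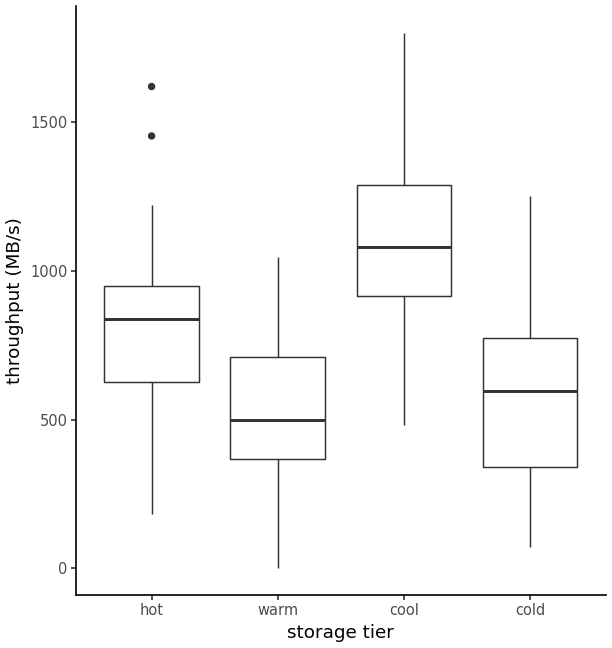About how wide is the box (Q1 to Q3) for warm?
Q3 ≈ 700, Q1 ≈ 400; IQR ≈ 300.

≈ 300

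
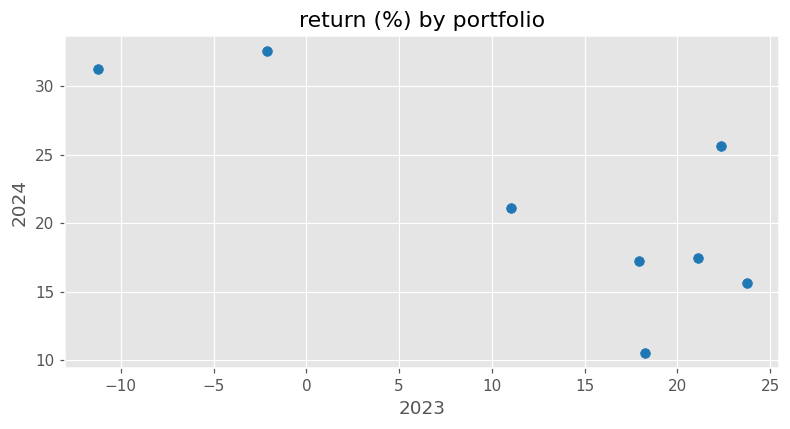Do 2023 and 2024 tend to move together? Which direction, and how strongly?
Points are negatively correlated; strong (|r| ≈ 0.8).

negative, strong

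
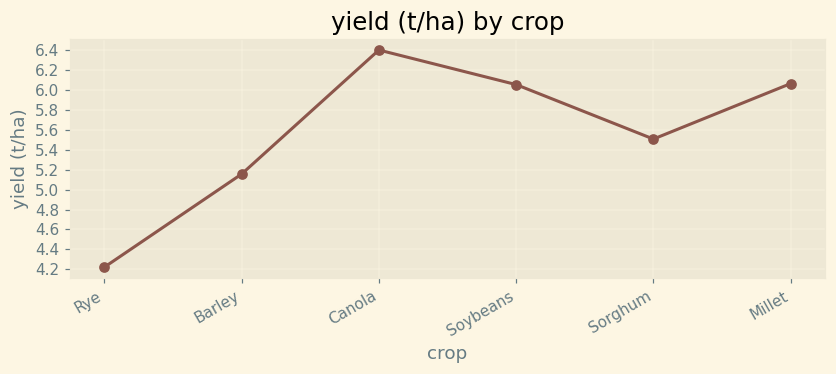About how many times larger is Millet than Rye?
≈ 1.43×

Millet ≈ 6.0, Rye ≈ 4.2; 6.0/4.2 ≈ 1.43.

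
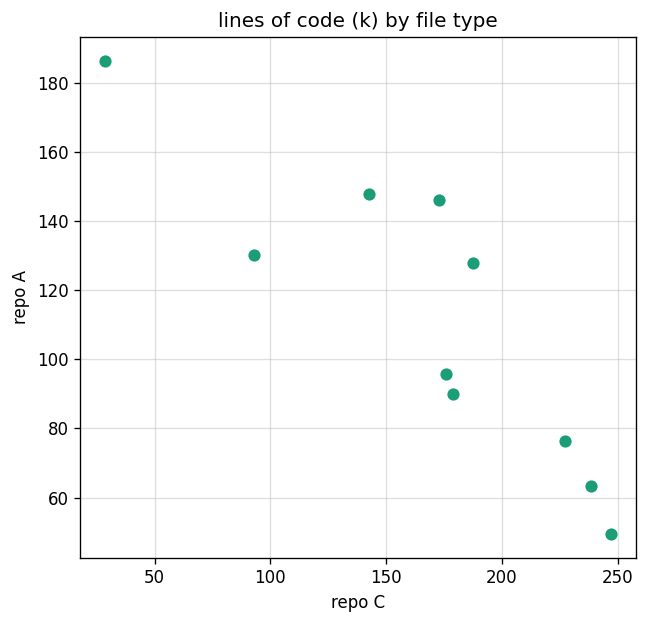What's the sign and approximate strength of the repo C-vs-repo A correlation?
Points are negatively correlated; strong (|r| ≈ 0.9).

negative, strong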